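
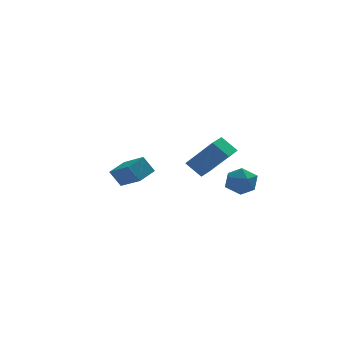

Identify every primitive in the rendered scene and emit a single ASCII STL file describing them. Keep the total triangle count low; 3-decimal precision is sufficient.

solid 
facet normal 0.559 0.336 0.758
outer loop
vertex 2.376 -3.085 2.387
vertex 2.091 -3.719 2.878
vertex 2.793 -3.827 2.408
endloop
endfacet
facet normal 0.863 0.489 0.130
outer loop
vertex 2.376 -3.085 2.387
vertex 2.793 -3.827 2.408
vertex 2.677 -3.425 1.666
endloop
endfacet
facet normal 0.402 0.881 -0.248
outer loop
vertex 2.376 -3.085 2.387
vertex 2.677 -3.425 1.666
vertex 1.904 -3.069 1.678
endloop
endfacet
facet normal -0.185 0.972 0.145
outer loop
vertex 2.376 -3.085 2.387
vertex 1.904 -3.069 1.678
vertex 1.542 -3.25 2.427
endloop
endfacet
facet normal -0.089 0.635 0.768
outer loop
vertex 2.376 -3.085 2.387
vertex 1.542 -3.25 2.427
vertex 2.091 -3.719 2.878
endloop
endfacet
facet normal 0.968 -0.126 -0.219
outer loop
vertex 2.677 -3.425 1.666
vertex 2.793 -3.827 2.408
vertex 2.578 -4.27 1.713
endloop
endfacet
facet normal 0.476 -0.372 0.797
outer loop
vertex 2.793 -3.827 2.408
vertex 2.091 -3.719 2.878
vertex 2.216 -4.451 2.462
endloop
endfacet
facet normal -0.572 0.112 0.813
outer loop
vertex 2.091 -3.719 2.878
vertex 1.542 -3.25 2.427
vertex 1.443 -4.095 2.474
endloop
endfacet
facet normal -0.729 0.657 -0.193
outer loop
vertex 1.542 -3.25 2.427
vertex 1.904 -3.069 1.678
vertex 1.327 -3.693 1.732
endloop
endfacet
facet normal 0.222 0.510 -0.831
outer loop
vertex 1.904 -3.069 1.678
vertex 2.677 -3.425 1.666
vertex 2.029 -3.801 1.262
endloop
endfacet
facet normal 0.185 -0.972 -0.145
outer loop
vertex 1.744 -4.435 1.753
vertex 2.578 -4.27 1.713
vertex 2.216 -4.451 2.462
endloop
endfacet
facet normal -0.402 -0.881 0.248
outer loop
vertex 1.744 -4.435 1.753
vertex 2.216 -4.451 2.462
vertex 1.443 -4.095 2.474
endloop
endfacet
facet normal -0.863 -0.489 -0.130
outer loop
vertex 1.744 -4.435 1.753
vertex 1.443 -4.095 2.474
vertex 1.327 -3.693 1.732
endloop
endfacet
facet normal -0.559 -0.336 -0.758
outer loop
vertex 1.744 -4.435 1.753
vertex 1.327 -3.693 1.732
vertex 2.029 -3.801 1.262
endloop
endfacet
facet normal 0.089 -0.635 -0.768
outer loop
vertex 1.744 -4.435 1.753
vertex 2.029 -3.801 1.262
vertex 2.578 -4.27 1.713
endloop
endfacet
facet normal 0.729 -0.657 0.193
outer loop
vertex 2.216 -4.451 2.462
vertex 2.578 -4.27 1.713
vertex 2.793 -3.827 2.408
endloop
endfacet
facet normal -0.222 -0.510 0.831
outer loop
vertex 1.443 -4.095 2.474
vertex 2.216 -4.451 2.462
vertex 2.091 -3.719 2.878
endloop
endfacet
facet normal -0.968 0.126 0.219
outer loop
vertex 1.327 -3.693 1.732
vertex 1.443 -4.095 2.474
vertex 1.542 -3.25 2.427
endloop
endfacet
facet normal -0.476 0.372 -0.797
outer loop
vertex 2.029 -3.801 1.262
vertex 1.327 -3.693 1.732
vertex 1.904 -3.069 1.678
endloop
endfacet
facet normal 0.572 -0.112 -0.813
outer loop
vertex 2.578 -4.27 1.713
vertex 2.029 -3.801 1.262
vertex 2.677 -3.425 1.666
endloop
endfacet
facet normal -0.559 -0.827 -0.056
outer loop
vertex 2.324 1.196 1.912
vertex 1.604 1.631 2.681
vertex 1.149 2.1 0.3
endloop
endfacet
facet normal 0.632 -0.381 -0.675
outer loop
vertex 1.736 2.969 0.359
vertex 2.324 1.196 1.912
vertex 1.149 2.1 0.3
endloop
endfacet
facet normal -0.559 -0.827 -0.056
outer loop
vertex 1.149 2.1 0.3
vertex 1.604 1.631 2.681
vertex 0.429 2.535 1.069
endloop
endfacet
facet normal -0.537 0.413 -0.736
outer loop
vertex 0.429 2.535 1.069
vertex 1.736 2.969 0.359
vertex 1.149 2.1 0.3
endloop
endfacet
facet normal 0.537 -0.413 0.736
outer loop
vertex 2.324 1.196 1.912
vertex 2.191 2.5 2.74
vertex 1.604 1.631 2.681
endloop
endfacet
facet normal 0.632 -0.381 -0.675
outer loop
vertex 2.911 2.065 1.971
vertex 2.324 1.196 1.912
vertex 1.736 2.969 0.359
endloop
endfacet
facet normal 0.537 -0.413 0.736
outer loop
vertex 2.911 2.065 1.971
vertex 2.191 2.5 2.74
vertex 2.324 1.196 1.912
endloop
endfacet
facet normal -0.632 0.381 0.675
outer loop
vertex 1.604 1.631 2.681
vertex 2.191 2.5 2.74
vertex 0.429 2.535 1.069
endloop
endfacet
facet normal -0.537 0.413 -0.736
outer loop
vertex 1.016 3.404 1.128
vertex 1.736 2.969 0.359
vertex 0.429 2.535 1.069
endloop
endfacet
facet normal -0.632 0.381 0.675
outer loop
vertex 0.429 2.535 1.069
vertex 2.191 2.5 2.74
vertex 1.016 3.404 1.128
endloop
endfacet
facet normal 0.559 0.827 0.056
outer loop
vertex 1.016 3.404 1.128
vertex 2.911 2.065 1.971
vertex 1.736 2.969 0.359
endloop
endfacet
facet normal 0.559 0.827 0.056
outer loop
vertex 2.191 2.5 2.74
vertex 2.911 2.065 1.971
vertex 1.016 3.404 1.128
endloop
endfacet
facet normal -0.510 0.163 0.844
outer loop
vertex -2.326 -3.189 3.602
vertex -3.074 -2.122 2.944
vertex -3.085 -3.918 3.284
endloop
endfacet
facet normal 0.513 -0.731 0.450
outer loop
vertex -2.586 -4.078 2.456
vertex -2.326 -3.189 3.602
vertex -3.085 -3.918 3.284
endloop
endfacet
facet normal -0.510 0.163 0.845
outer loop
vertex -3.085 -3.918 3.284
vertex -3.074 -2.122 2.944
vertex -3.834 -2.851 2.626
endloop
endfacet
facet normal -0.691 -0.663 -0.288
outer loop
vertex -3.834 -2.851 2.626
vertex -2.586 -4.078 2.456
vertex -3.085 -3.918 3.284
endloop
endfacet
facet normal 0.691 0.663 0.289
outer loop
vertex -2.326 -3.189 3.602
vertex -2.575 -2.282 2.116
vertex -3.074 -2.122 2.944
endloop
endfacet
facet normal 0.512 -0.731 0.451
outer loop
vertex -1.826 -3.349 2.774
vertex -2.326 -3.189 3.602
vertex -2.586 -4.078 2.456
endloop
endfacet
facet normal 0.691 0.663 0.289
outer loop
vertex -1.826 -3.349 2.774
vertex -2.575 -2.282 2.116
vertex -2.326 -3.189 3.602
endloop
endfacet
facet normal -0.513 0.731 -0.450
outer loop
vertex -3.074 -2.122 2.944
vertex -2.575 -2.282 2.116
vertex -3.834 -2.851 2.626
endloop
endfacet
facet normal -0.691 -0.663 -0.289
outer loop
vertex -3.334 -3.011 1.798
vertex -2.586 -4.078 2.456
vertex -3.834 -2.851 2.626
endloop
endfacet
facet normal -0.513 0.731 -0.451
outer loop
vertex -3.834 -2.851 2.626
vertex -2.575 -2.282 2.116
vertex -3.334 -3.011 1.798
endloop
endfacet
facet normal 0.510 -0.163 -0.845
outer loop
vertex -3.334 -3.011 1.798
vertex -1.826 -3.349 2.774
vertex -2.586 -4.078 2.456
endloop
endfacet
facet normal 0.510 -0.163 -0.845
outer loop
vertex -2.575 -2.282 2.116
vertex -1.826 -3.349 2.774
vertex -3.334 -3.011 1.798
endloop
endfacet

endsolid


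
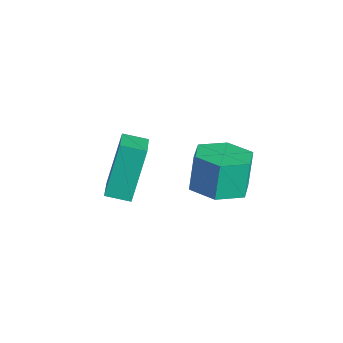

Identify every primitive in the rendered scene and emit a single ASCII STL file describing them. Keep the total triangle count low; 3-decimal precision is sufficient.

solid 
facet normal -0.744 0.471 -0.474
outer loop
vertex -2.754 -3.542 4.242
vertex -2.238 -2.904 4.066
vertex -2.254 -4.396 2.609
endloop
endfacet
facet normal -0.615 -0.761 0.210
outer loop
vertex -1.242 -5.036 3.254
vertex -2.754 -3.542 4.242
vertex -2.254 -4.396 2.609
endloop
endfacet
facet normal -0.744 0.471 -0.474
outer loop
vertex -2.254 -4.396 2.609
vertex -2.238 -2.904 4.066
vertex -1.738 -3.757 2.433
endloop
endfacet
facet normal 0.262 -0.447 -0.855
outer loop
vertex -1.738 -3.757 2.433
vertex -1.242 -5.036 3.254
vertex -2.254 -4.396 2.609
endloop
endfacet
facet normal -0.262 0.448 0.855
outer loop
vertex -2.754 -3.542 4.242
vertex -1.226 -3.544 4.711
vertex -2.238 -2.904 4.066
endloop
endfacet
facet normal -0.615 -0.760 0.209
outer loop
vertex -1.742 -4.183 4.887
vertex -2.754 -3.542 4.242
vertex -1.242 -5.036 3.254
endloop
endfacet
facet normal -0.262 0.447 0.855
outer loop
vertex -1.742 -4.183 4.887
vertex -1.226 -3.544 4.711
vertex -2.754 -3.542 4.242
endloop
endfacet
facet normal 0.614 0.761 -0.209
outer loop
vertex -2.238 -2.904 4.066
vertex -1.226 -3.544 4.711
vertex -1.738 -3.757 2.433
endloop
endfacet
facet normal 0.262 -0.447 -0.855
outer loop
vertex -0.726 -4.398 3.078
vertex -1.242 -5.036 3.254
vertex -1.738 -3.757 2.433
endloop
endfacet
facet normal 0.615 0.760 -0.209
outer loop
vertex -1.738 -3.757 2.433
vertex -1.226 -3.544 4.711
vertex -0.726 -4.398 3.078
endloop
endfacet
facet normal 0.744 -0.471 0.474
outer loop
vertex -0.726 -4.398 3.078
vertex -1.742 -4.183 4.887
vertex -1.242 -5.036 3.254
endloop
endfacet
facet normal 0.744 -0.470 0.474
outer loop
vertex -1.226 -3.544 4.711
vertex -1.742 -4.183 4.887
vertex -0.726 -4.398 3.078
endloop
endfacet
facet normal 0.241 -0.272 -0.932
outer loop
vertex -0.111 -1.836 2.29
vertex -0.83 -1.241 1.93
vertex 0.095 -0.884 2.065
endloop
endfacet
facet normal 0.948 -0.138 0.286
outer loop
vertex -0.111 -1.836 2.29
vertex 0.095 -0.884 2.065
vertex -0.432 -1.474 3.529
endloop
endfacet
facet normal 0.948 -0.138 0.286
outer loop
vertex -0.432 -1.474 3.529
vertex 0.095 -0.884 2.065
vertex -0.226 -0.522 3.304
endloop
endfacet
facet normal -0.240 0.272 0.932
outer loop
vertex -0.432 -1.474 3.529
vertex -0.226 -0.522 3.304
vertex -1.15 -0.879 3.17
endloop
endfacet
facet normal 0.241 -0.272 -0.932
outer loop
vertex 0.095 -0.884 2.065
vertex -0.83 -1.241 1.93
vertex -0.624 -0.289 1.705
endloop
endfacet
facet normal 0.652 0.756 -0.052
outer loop
vertex 0.095 -0.884 2.065
vertex -0.624 -0.289 1.705
vertex -0.226 -0.522 3.304
endloop
endfacet
facet normal 0.653 0.756 -0.052
outer loop
vertex -0.226 -0.522 3.304
vertex -0.624 -0.289 1.705
vertex -0.944 0.073 2.944
endloop
endfacet
facet normal -0.241 0.273 0.931
outer loop
vertex -0.226 -0.522 3.304
vertex -0.944 0.073 2.944
vertex -1.15 -0.879 3.17
endloop
endfacet
facet normal 0.240 -0.272 -0.932
outer loop
vertex -0.624 -0.289 1.705
vertex -0.83 -1.241 1.93
vertex -1.548 -0.646 1.571
endloop
endfacet
facet normal -0.296 0.893 -0.338
outer loop
vertex -0.624 -0.289 1.705
vertex -1.548 -0.646 1.571
vertex -0.944 0.073 2.944
endloop
endfacet
facet normal -0.296 0.894 -0.338
outer loop
vertex -0.944 0.073 2.944
vertex -1.548 -0.646 1.571
vertex -1.869 -0.284 2.81
endloop
endfacet
facet normal -0.240 0.273 0.931
outer loop
vertex -0.944 0.073 2.944
vertex -1.869 -0.284 2.81
vertex -1.15 -0.879 3.17
endloop
endfacet
facet normal 0.240 -0.272 -0.932
outer loop
vertex -1.548 -0.646 1.571
vertex -0.83 -1.241 1.93
vertex -1.754 -1.598 1.796
endloop
endfacet
facet normal -0.948 0.138 -0.286
outer loop
vertex -1.548 -0.646 1.571
vertex -1.754 -1.598 1.796
vertex -1.869 -0.284 2.81
endloop
endfacet
facet normal -0.948 0.138 -0.286
outer loop
vertex -1.869 -0.284 2.81
vertex -1.754 -1.598 1.796
vertex -2.075 -1.236 3.035
endloop
endfacet
facet normal -0.241 0.272 0.932
outer loop
vertex -1.869 -0.284 2.81
vertex -2.075 -1.236 3.035
vertex -1.15 -0.879 3.17
endloop
endfacet
facet normal 0.241 -0.273 -0.931
outer loop
vertex -1.754 -1.598 1.796
vertex -0.83 -1.241 1.93
vertex -1.036 -2.193 2.156
endloop
endfacet
facet normal -0.652 -0.756 0.052
outer loop
vertex -1.754 -1.598 1.796
vertex -1.036 -2.193 2.156
vertex -2.075 -1.236 3.035
endloop
endfacet
facet normal -0.652 -0.756 0.053
outer loop
vertex -2.075 -1.236 3.035
vertex -1.036 -2.193 2.156
vertex -1.356 -1.831 3.395
endloop
endfacet
facet normal -0.241 0.272 0.932
outer loop
vertex -2.075 -1.236 3.035
vertex -1.356 -1.831 3.395
vertex -1.15 -0.879 3.17
endloop
endfacet
facet normal 0.240 -0.273 -0.931
outer loop
vertex -1.036 -2.193 2.156
vertex -0.83 -1.241 1.93
vertex -0.111 -1.836 2.29
endloop
endfacet
facet normal 0.296 -0.894 0.338
outer loop
vertex -1.036 -2.193 2.156
vertex -0.111 -1.836 2.29
vertex -1.356 -1.831 3.395
endloop
endfacet
facet normal 0.296 -0.893 0.338
outer loop
vertex -1.356 -1.831 3.395
vertex -0.111 -1.836 2.29
vertex -0.432 -1.474 3.529
endloop
endfacet
facet normal -0.240 0.272 0.932
outer loop
vertex -1.356 -1.831 3.395
vertex -0.432 -1.474 3.529
vertex -1.15 -0.879 3.17
endloop
endfacet

endsolid


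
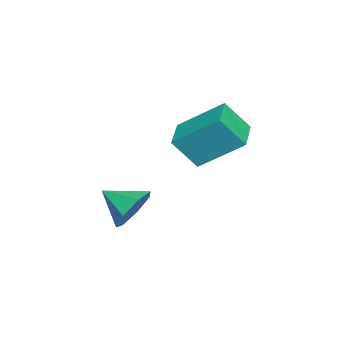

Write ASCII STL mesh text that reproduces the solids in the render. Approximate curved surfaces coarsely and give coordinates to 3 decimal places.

solid 
facet normal 0.143 0.868 -0.475
outer loop
vertex 1.583 1.828 -2.027
vertex 1.057 1.505 -2.775
vertex 0.757 1.985 -1.988
endloop
endfacet
facet normal 0.032 -0.080 0.996
outer loop
vertex 1.583 1.828 -2.027
vertex 0.757 1.985 -1.988
vertex 0.863 0.315 -2.125
endloop
endfacet
facet normal 0.142 0.868 -0.476
outer loop
vertex 0.757 1.985 -1.988
vertex 1.057 1.505 -2.775
vertex 0.157 1.78 -2.541
endloop
endfacet
facet normal -0.655 -0.103 0.749
outer loop
vertex 0.757 1.985 -1.988
vertex 0.157 1.78 -2.541
vertex 0.863 0.315 -2.125
endloop
endfacet
facet normal 0.142 0.868 -0.475
outer loop
vertex 0.157 1.78 -2.541
vertex 1.057 1.505 -2.775
vertex 0.235 1.368 -3.271
endloop
endfacet
facet normal -0.907 -0.401 0.129
outer loop
vertex 0.157 1.78 -2.541
vertex 0.235 1.368 -3.271
vertex 0.863 0.315 -2.125
endloop
endfacet
facet normal 0.142 0.869 -0.475
outer loop
vertex 0.235 1.368 -3.271
vertex 1.057 1.505 -2.775
vertex 0.932 1.059 -3.628
endloop
endfacet
facet normal -0.534 -0.748 -0.395
outer loop
vertex 0.235 1.368 -3.271
vertex 0.932 1.059 -3.628
vertex 0.863 0.315 -2.125
endloop
endfacet
facet normal 0.142 0.869 -0.475
outer loop
vertex 0.932 1.059 -3.628
vertex 1.057 1.505 -2.775
vertex 1.724 1.086 -3.342
endloop
endfacet
facet normal 0.185 -0.884 -0.429
outer loop
vertex 0.932 1.059 -3.628
vertex 1.724 1.086 -3.342
vertex 0.863 0.315 -2.125
endloop
endfacet
facet normal 0.142 0.869 -0.475
outer loop
vertex 1.724 1.086 -3.342
vertex 1.057 1.505 -2.775
vertex 2.013 1.428 -2.63
endloop
endfacet
facet normal 0.706 -0.706 0.052
outer loop
vertex 1.724 1.086 -3.342
vertex 2.013 1.428 -2.63
vertex 0.863 0.315 -2.125
endloop
endfacet
facet normal 0.142 0.869 -0.475
outer loop
vertex 2.013 1.428 -2.63
vertex 1.057 1.505 -2.775
vertex 1.583 1.828 -2.027
endloop
endfacet
facet normal 0.638 -0.348 0.686
outer loop
vertex 2.013 1.428 -2.63
vertex 1.583 1.828 -2.027
vertex 0.863 0.315 -2.125
endloop
endfacet
facet normal -0.980 -0.133 0.149
outer loop
vertex -3.401 3.447 0.655
vertex -3.699 4.316 -0.531
vertex -3.361 1.743 -0.605
endloop
endfacet
facet normal 0.198 -0.580 0.790
outer loop
vertex -1.881 1.944 -0.829
vertex -3.401 3.447 0.655
vertex -3.361 1.743 -0.605
endloop
endfacet
facet normal -0.980 -0.133 0.148
outer loop
vertex -3.361 1.743 -0.605
vertex -3.699 4.316 -0.531
vertex -3.658 2.612 -1.791
endloop
endfacet
facet normal 0.019 -0.804 -0.594
outer loop
vertex -3.658 2.612 -1.791
vertex -1.881 1.944 -0.829
vertex -3.361 1.743 -0.605
endloop
endfacet
facet normal -0.019 0.804 0.594
outer loop
vertex -3.401 3.447 0.655
vertex -2.219 4.517 -0.755
vertex -3.699 4.316 -0.531
endloop
endfacet
facet normal 0.198 -0.580 0.790
outer loop
vertex -1.922 3.648 0.431
vertex -3.401 3.447 0.655
vertex -1.881 1.944 -0.829
endloop
endfacet
facet normal -0.019 0.804 0.594
outer loop
vertex -1.922 3.648 0.431
vertex -2.219 4.517 -0.755
vertex -3.401 3.447 0.655
endloop
endfacet
facet normal -0.198 0.580 -0.790
outer loop
vertex -3.699 4.316 -0.531
vertex -2.219 4.517 -0.755
vertex -3.658 2.612 -1.791
endloop
endfacet
facet normal 0.019 -0.804 -0.594
outer loop
vertex -2.179 2.813 -2.015
vertex -1.881 1.944 -0.829
vertex -3.658 2.612 -1.791
endloop
endfacet
facet normal -0.198 0.580 -0.790
outer loop
vertex -3.658 2.612 -1.791
vertex -2.219 4.517 -0.755
vertex -2.179 2.813 -2.015
endloop
endfacet
facet normal 0.980 0.133 -0.148
outer loop
vertex -2.179 2.813 -2.015
vertex -1.922 3.648 0.431
vertex -1.881 1.944 -0.829
endloop
endfacet
facet normal 0.980 0.133 -0.148
outer loop
vertex -2.219 4.517 -0.755
vertex -1.922 3.648 0.431
vertex -2.179 2.813 -2.015
endloop
endfacet

endsolid


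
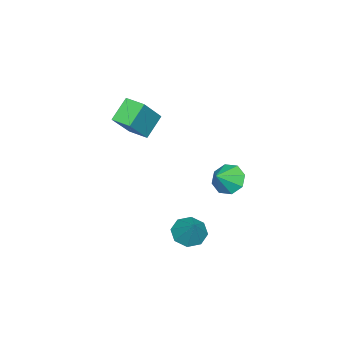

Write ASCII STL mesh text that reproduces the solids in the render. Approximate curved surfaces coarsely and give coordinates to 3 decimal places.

solid 
facet normal -0.666 0.066 -0.743
outer loop
vertex -4.362 -0.979 3.605
vertex -4.21 0.009 3.557
vertex -3.376 -1.174 2.703
endloop
endfacet
facet normal -0.152 -0.987 0.047
outer loop
vertex -2.03 -1.309 4.203
vertex -4.362 -0.979 3.605
vertex -3.376 -1.174 2.703
endloop
endfacet
facet normal -0.666 0.066 -0.743
outer loop
vertex -3.376 -1.174 2.703
vertex -4.21 0.009 3.557
vertex -3.224 -0.186 2.655
endloop
endfacet
facet normal 0.730 -0.145 -0.668
outer loop
vertex -3.224 -0.186 2.655
vertex -2.03 -1.309 4.203
vertex -3.376 -1.174 2.703
endloop
endfacet
facet normal -0.730 0.145 0.668
outer loop
vertex -4.362 -0.979 3.605
vertex -2.864 -0.126 5.057
vertex -4.21 0.009 3.557
endloop
endfacet
facet normal -0.152 -0.987 0.047
outer loop
vertex -3.016 -1.114 5.105
vertex -4.362 -0.979 3.605
vertex -2.03 -1.309 4.203
endloop
endfacet
facet normal -0.730 0.145 0.668
outer loop
vertex -3.016 -1.114 5.105
vertex -2.864 -0.126 5.057
vertex -4.362 -0.979 3.605
endloop
endfacet
facet normal 0.152 0.987 -0.047
outer loop
vertex -4.21 0.009 3.557
vertex -2.864 -0.126 5.057
vertex -3.224 -0.186 2.655
endloop
endfacet
facet normal 0.730 -0.145 -0.668
outer loop
vertex -1.878 -0.321 4.155
vertex -2.03 -1.309 4.203
vertex -3.224 -0.186 2.655
endloop
endfacet
facet normal 0.152 0.987 -0.047
outer loop
vertex -3.224 -0.186 2.655
vertex -2.864 -0.126 5.057
vertex -1.878 -0.321 4.155
endloop
endfacet
facet normal 0.666 -0.066 0.743
outer loop
vertex -1.878 -0.321 4.155
vertex -3.016 -1.114 5.105
vertex -2.03 -1.309 4.203
endloop
endfacet
facet normal 0.666 -0.066 0.743
outer loop
vertex -2.864 -0.126 5.057
vertex -3.016 -1.114 5.105
vertex -1.878 -0.321 4.155
endloop
endfacet
facet normal -0.779 0.161 -0.606
outer loop
vertex -3.831 3.09 -0.359
vertex -4.312 3.314 0.319
vertex -3.799 3.735 -0.229
endloop
endfacet
facet normal 0.956 0.012 -0.293
outer loop
vertex -3.831 3.09 -0.359
vertex -3.799 3.735 -0.229
vertex -3.408 3.126 1.021
endloop
endfacet
facet normal -0.780 0.163 -0.605
outer loop
vertex -3.799 3.735 -0.229
vertex -4.312 3.314 0.319
vertex -4.066 4.133 0.222
endloop
endfacet
facet normal 0.834 0.551 0.008
outer loop
vertex -3.799 3.735 -0.229
vertex -4.066 4.133 0.222
vertex -3.408 3.126 1.021
endloop
endfacet
facet normal -0.778 0.162 -0.606
outer loop
vertex -4.066 4.133 0.222
vertex -4.312 3.314 0.319
vertex -4.478 4.051 0.729
endloop
endfacet
facet normal 0.481 0.716 0.506
outer loop
vertex -4.066 4.133 0.222
vertex -4.478 4.051 0.729
vertex -3.408 3.126 1.021
endloop
endfacet
facet normal -0.779 0.162 -0.606
outer loop
vertex -4.478 4.051 0.729
vertex -4.312 3.314 0.319
vertex -4.792 3.538 0.996
endloop
endfacet
facet normal 0.105 0.408 0.907
outer loop
vertex -4.478 4.051 0.729
vertex -4.792 3.538 0.996
vertex -3.408 3.126 1.021
endloop
endfacet
facet normal -0.779 0.162 -0.606
outer loop
vertex -4.792 3.538 0.996
vertex -4.312 3.314 0.319
vertex -4.825 2.893 0.866
endloop
endfacet
facet normal -0.075 -0.193 0.978
outer loop
vertex -4.792 3.538 0.996
vertex -4.825 2.893 0.866
vertex -3.408 3.126 1.021
endloop
endfacet
facet normal -0.779 0.162 -0.606
outer loop
vertex -4.825 2.893 0.866
vertex -4.312 3.314 0.319
vertex -4.557 2.495 0.415
endloop
endfacet
facet normal 0.047 -0.735 0.676
outer loop
vertex -4.825 2.893 0.866
vertex -4.557 2.495 0.415
vertex -3.408 3.126 1.021
endloop
endfacet
facet normal -0.779 0.162 -0.605
outer loop
vertex -4.557 2.495 0.415
vertex -4.312 3.314 0.319
vertex -4.146 2.577 -0.092
endloop
endfacet
facet normal 0.400 -0.899 0.179
outer loop
vertex -4.557 2.495 0.415
vertex -4.146 2.577 -0.092
vertex -3.408 3.126 1.021
endloop
endfacet
facet normal -0.779 0.163 -0.606
outer loop
vertex -4.146 2.577 -0.092
vertex -4.312 3.314 0.319
vertex -3.831 3.09 -0.359
endloop
endfacet
facet normal 0.775 -0.592 -0.222
outer loop
vertex -4.146 2.577 -0.092
vertex -3.831 3.09 -0.359
vertex -3.408 3.126 1.021
endloop
endfacet
facet normal -0.489 -0.425 -0.762
outer loop
vertex -1.129 2.866 -2.312
vertex -1.755 2.656 -1.793
vertex -1.582 3.321 -2.275
endloop
endfacet
facet normal 0.680 0.696 -0.231
outer loop
vertex -1.129 2.866 -2.312
vertex -1.582 3.321 -2.275
vertex -1.005 3.304 -0.627
endloop
endfacet
facet normal -0.490 -0.424 -0.761
outer loop
vertex -1.582 3.321 -2.275
vertex -1.755 2.656 -1.793
vertex -2.136 3.387 -1.955
endloop
endfacet
facet normal 0.103 0.994 -0.026
outer loop
vertex -1.582 3.321 -2.275
vertex -2.136 3.387 -1.955
vertex -1.005 3.304 -0.627
endloop
endfacet
facet normal -0.490 -0.424 -0.762
outer loop
vertex -2.136 3.387 -1.955
vertex -1.755 2.656 -1.793
vertex -2.466 3.023 -1.54
endloop
endfacet
facet normal -0.407 0.822 0.398
outer loop
vertex -2.136 3.387 -1.955
vertex -2.466 3.023 -1.54
vertex -1.005 3.304 -0.627
endloop
endfacet
facet normal -0.490 -0.425 -0.761
outer loop
vertex -2.466 3.023 -1.54
vertex -1.755 2.656 -1.793
vertex -2.38 2.445 -1.273
endloop
endfacet
facet normal -0.547 0.283 0.788
outer loop
vertex -2.466 3.023 -1.54
vertex -2.38 2.445 -1.273
vertex -1.005 3.304 -0.627
endloop
endfacet
facet normal -0.491 -0.424 -0.761
outer loop
vertex -2.38 2.445 -1.273
vertex -1.755 2.656 -1.793
vertex -1.928 1.99 -1.311
endloop
endfacet
facet normal -0.237 -0.312 0.920
outer loop
vertex -2.38 2.445 -1.273
vertex -1.928 1.99 -1.311
vertex -1.005 3.304 -0.627
endloop
endfacet
facet normal -0.490 -0.424 -0.762
outer loop
vertex -1.928 1.99 -1.311
vertex -1.755 2.656 -1.793
vertex -1.374 1.925 -1.631
endloop
endfacet
facet normal 0.341 -0.611 0.714
outer loop
vertex -1.928 1.99 -1.311
vertex -1.374 1.925 -1.631
vertex -1.005 3.304 -0.627
endloop
endfacet
facet normal -0.490 -0.424 -0.762
outer loop
vertex -1.374 1.925 -1.631
vertex -1.755 2.656 -1.793
vertex -1.043 2.288 -2.046
endloop
endfacet
facet normal 0.849 -0.440 0.292
outer loop
vertex -1.374 1.925 -1.631
vertex -1.043 2.288 -2.046
vertex -1.005 3.304 -0.627
endloop
endfacet
facet normal -0.490 -0.424 -0.762
outer loop
vertex -1.043 2.288 -2.046
vertex -1.755 2.656 -1.793
vertex -1.129 2.866 -2.312
endloop
endfacet
facet normal 0.990 0.102 -0.099
outer loop
vertex -1.043 2.288 -2.046
vertex -1.129 2.866 -2.312
vertex -1.005 3.304 -0.627
endloop
endfacet

endsolid


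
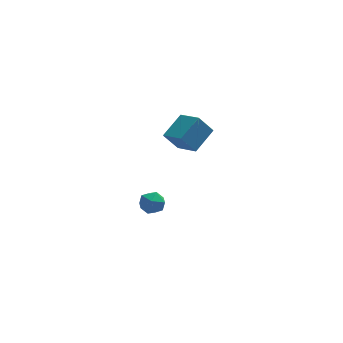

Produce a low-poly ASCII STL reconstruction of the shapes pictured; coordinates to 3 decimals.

solid 
facet normal -0.294 0.903 -0.313
outer loop
vertex 0.035 0.044 -4.606
vertex -0.838 -0.116 -4.248
vertex -0.165 0.291 -3.704
endloop
endfacet
facet normal 0.403 0.902 -0.157
outer loop
vertex 0.035 0.044 -4.606
vertex -0.165 0.291 -3.704
vertex 0.673 -0.12 -3.912
endloop
endfacet
facet normal 0.718 0.408 -0.564
outer loop
vertex 0.035 0.044 -4.606
vertex 0.673 -0.12 -3.912
vertex 0.519 -0.781 -4.586
endloop
endfacet
facet normal 0.216 0.103 -0.971
outer loop
vertex 0.035 0.044 -4.606
vertex 0.519 -0.781 -4.586
vertex -0.415 -0.779 -4.794
endloop
endfacet
facet normal -0.409 0.410 -0.815
outer loop
vertex 0.035 0.044 -4.606
vertex -0.415 -0.779 -4.794
vertex -0.838 -0.116 -4.248
endloop
endfacet
facet normal 0.476 0.706 0.524
outer loop
vertex 0.673 -0.12 -3.912
vertex -0.165 0.291 -3.704
vertex 0.195 -0.381 -3.126
endloop
endfacet
facet normal -0.650 0.709 0.274
outer loop
vertex -0.165 0.291 -3.704
vertex -0.838 -0.116 -4.248
vertex -0.739 -0.379 -3.334
endloop
endfacet
facet normal -0.837 -0.090 -0.539
outer loop
vertex -0.838 -0.116 -4.248
vertex -0.415 -0.779 -4.794
vertex -0.893 -1.04 -4.008
endloop
endfacet
facet normal 0.175 -0.587 -0.791
outer loop
vertex -0.415 -0.779 -4.794
vertex 0.519 -0.781 -4.586
vertex -0.055 -1.451 -4.216
endloop
endfacet
facet normal 0.987 -0.093 -0.134
outer loop
vertex 0.519 -0.781 -4.586
vertex 0.673 -0.12 -3.912
vertex 0.618 -1.044 -3.672
endloop
endfacet
facet normal -0.216 -0.103 0.971
outer loop
vertex -0.255 -1.204 -3.314
vertex 0.195 -0.381 -3.126
vertex -0.739 -0.379 -3.334
endloop
endfacet
facet normal -0.718 -0.408 0.564
outer loop
vertex -0.255 -1.204 -3.314
vertex -0.739 -0.379 -3.334
vertex -0.893 -1.04 -4.008
endloop
endfacet
facet normal -0.403 -0.902 0.157
outer loop
vertex -0.255 -1.204 -3.314
vertex -0.893 -1.04 -4.008
vertex -0.055 -1.451 -4.216
endloop
endfacet
facet normal 0.294 -0.903 0.313
outer loop
vertex -0.255 -1.204 -3.314
vertex -0.055 -1.451 -4.216
vertex 0.618 -1.044 -3.672
endloop
endfacet
facet normal 0.409 -0.410 0.815
outer loop
vertex -0.255 -1.204 -3.314
vertex 0.618 -1.044 -3.672
vertex 0.195 -0.381 -3.126
endloop
endfacet
facet normal -0.175 0.587 0.791
outer loop
vertex -0.739 -0.379 -3.334
vertex 0.195 -0.381 -3.126
vertex -0.165 0.291 -3.704
endloop
endfacet
facet normal -0.987 0.093 0.134
outer loop
vertex -0.893 -1.04 -4.008
vertex -0.739 -0.379 -3.334
vertex -0.838 -0.116 -4.248
endloop
endfacet
facet normal -0.476 -0.706 -0.524
outer loop
vertex -0.055 -1.451 -4.216
vertex -0.893 -1.04 -4.008
vertex -0.415 -0.779 -4.794
endloop
endfacet
facet normal 0.650 -0.709 -0.274
outer loop
vertex 0.618 -1.044 -3.672
vertex -0.055 -1.451 -4.216
vertex 0.519 -0.781 -4.586
endloop
endfacet
facet normal 0.837 0.090 0.539
outer loop
vertex 0.195 -0.381 -3.126
vertex 0.618 -1.044 -3.672
vertex 0.673 -0.12 -3.912
endloop
endfacet
facet normal -0.492 0.803 -0.335
outer loop
vertex 1.497 -1.65 4.747
vertex 2.387 -1.618 3.516
vertex 0.261 -2.793 3.824
endloop
endfacet
facet normal -0.586 -0.021 0.810
outer loop
vertex 1.113 -4.182 4.404
vertex 1.497 -1.65 4.747
vertex 0.261 -2.793 3.824
endloop
endfacet
facet normal -0.492 0.803 -0.336
outer loop
vertex 0.261 -2.793 3.824
vertex 2.387 -1.618 3.516
vertex 1.152 -2.761 2.593
endloop
endfacet
facet normal -0.643 -0.596 -0.481
outer loop
vertex 1.152 -2.761 2.593
vertex 1.113 -4.182 4.404
vertex 0.261 -2.793 3.824
endloop
endfacet
facet normal 0.644 0.596 0.481
outer loop
vertex 1.497 -1.65 4.747
vertex 3.239 -3.007 4.096
vertex 2.387 -1.618 3.516
endloop
endfacet
facet normal -0.586 -0.021 0.810
outer loop
vertex 2.348 -3.039 5.327
vertex 1.497 -1.65 4.747
vertex 1.113 -4.182 4.404
endloop
endfacet
facet normal 0.644 0.595 0.481
outer loop
vertex 2.348 -3.039 5.327
vertex 3.239 -3.007 4.096
vertex 1.497 -1.65 4.747
endloop
endfacet
facet normal 0.586 0.021 -0.810
outer loop
vertex 2.387 -1.618 3.516
vertex 3.239 -3.007 4.096
vertex 1.152 -2.761 2.593
endloop
endfacet
facet normal -0.644 -0.595 -0.481
outer loop
vertex 2.003 -4.15 3.173
vertex 1.113 -4.182 4.404
vertex 1.152 -2.761 2.593
endloop
endfacet
facet normal 0.586 0.021 -0.810
outer loop
vertex 1.152 -2.761 2.593
vertex 3.239 -3.007 4.096
vertex 2.003 -4.15 3.173
endloop
endfacet
facet normal 0.493 -0.803 0.335
outer loop
vertex 2.003 -4.15 3.173
vertex 2.348 -3.039 5.327
vertex 1.113 -4.182 4.404
endloop
endfacet
facet normal 0.492 -0.803 0.335
outer loop
vertex 3.239 -3.007 4.096
vertex 2.348 -3.039 5.327
vertex 2.003 -4.15 3.173
endloop
endfacet

endsolid


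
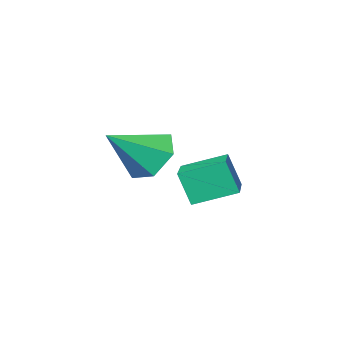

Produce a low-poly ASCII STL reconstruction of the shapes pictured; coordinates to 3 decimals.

solid 
facet normal -0.662 -0.734 -0.154
outer loop
vertex -2.591 -3.019 0.828
vertex -3.773 -2.066 1.364
vertex -2.798 -2.568 -0.428
endloop
endfacet
facet normal 0.734 -0.592 -0.333
outer loop
vertex -1.667 -1.314 -0.164
vertex -2.591 -3.019 0.828
vertex -2.798 -2.568 -0.428
endloop
endfacet
facet normal -0.661 -0.734 -0.154
outer loop
vertex -2.798 -2.568 -0.428
vertex -3.773 -2.066 1.364
vertex -3.98 -1.616 0.108
endloop
endfacet
facet normal -0.153 0.334 -0.930
outer loop
vertex -3.98 -1.616 0.108
vertex -1.667 -1.314 -0.164
vertex -2.798 -2.568 -0.428
endloop
endfacet
facet normal 0.153 -0.334 0.930
outer loop
vertex -2.591 -3.019 0.828
vertex -2.642 -0.812 1.628
vertex -3.773 -2.066 1.364
endloop
endfacet
facet normal 0.734 -0.592 -0.333
outer loop
vertex -1.46 -1.764 1.092
vertex -2.591 -3.019 0.828
vertex -1.667 -1.314 -0.164
endloop
endfacet
facet normal 0.153 -0.334 0.930
outer loop
vertex -1.46 -1.764 1.092
vertex -2.642 -0.812 1.628
vertex -2.591 -3.019 0.828
endloop
endfacet
facet normal -0.734 0.592 0.333
outer loop
vertex -3.773 -2.066 1.364
vertex -2.642 -0.812 1.628
vertex -3.98 -1.616 0.108
endloop
endfacet
facet normal -0.153 0.334 -0.930
outer loop
vertex -2.849 -0.361 0.372
vertex -1.667 -1.314 -0.164
vertex -3.98 -1.616 0.108
endloop
endfacet
facet normal -0.734 0.591 0.333
outer loop
vertex -3.98 -1.616 0.108
vertex -2.642 -0.812 1.628
vertex -2.849 -0.361 0.372
endloop
endfacet
facet normal 0.662 0.734 0.154
outer loop
vertex -2.849 -0.361 0.372
vertex -1.46 -1.764 1.092
vertex -1.667 -1.314 -0.164
endloop
endfacet
facet normal 0.661 0.734 0.155
outer loop
vertex -2.642 -0.812 1.628
vertex -1.46 -1.764 1.092
vertex -2.849 -0.361 0.372
endloop
endfacet
facet normal -0.798 0.142 -0.585
outer loop
vertex 0.32 -1.734 1.324
vertex -0.267 -1.514 2.178
vertex 0.243 -0.735 1.671
endloop
endfacet
facet normal 0.883 0.213 -0.417
outer loop
vertex 0.32 -1.734 1.324
vertex 0.243 -0.735 1.671
vertex 1.267 -1.786 3.302
endloop
endfacet
facet normal -0.799 0.142 -0.585
outer loop
vertex 0.243 -0.735 1.671
vertex -0.267 -1.514 2.178
vertex -0.344 -0.516 2.526
endloop
endfacet
facet normal 0.557 0.812 0.174
outer loop
vertex 0.243 -0.735 1.671
vertex -0.344 -0.516 2.526
vertex 1.267 -1.786 3.302
endloop
endfacet
facet normal -0.799 0.142 -0.585
outer loop
vertex -0.344 -0.516 2.526
vertex -0.267 -1.514 2.178
vertex -0.854 -1.295 3.033
endloop
endfacet
facet normal 0.017 0.537 0.843
outer loop
vertex -0.344 -0.516 2.526
vertex -0.854 -1.295 3.033
vertex 1.267 -1.786 3.302
endloop
endfacet
facet normal -0.799 0.141 -0.585
outer loop
vertex -0.854 -1.295 3.033
vertex -0.267 -1.514 2.178
vertex -0.776 -2.293 2.686
endloop
endfacet
facet normal -0.195 -0.336 0.922
outer loop
vertex -0.854 -1.295 3.033
vertex -0.776 -2.293 2.686
vertex 1.267 -1.786 3.302
endloop
endfacet
facet normal -0.799 0.141 -0.585
outer loop
vertex -0.776 -2.293 2.686
vertex -0.267 -1.514 2.178
vertex -0.189 -2.513 1.831
endloop
endfacet
facet normal 0.132 -0.934 0.331
outer loop
vertex -0.776 -2.293 2.686
vertex -0.189 -2.513 1.831
vertex 1.267 -1.786 3.302
endloop
endfacet
facet normal -0.799 0.141 -0.585
outer loop
vertex -0.189 -2.513 1.831
vertex -0.267 -1.514 2.178
vertex 0.32 -1.734 1.324
endloop
endfacet
facet normal 0.671 -0.659 -0.339
outer loop
vertex -0.189 -2.513 1.831
vertex 0.32 -1.734 1.324
vertex 1.267 -1.786 3.302
endloop
endfacet

endsolid


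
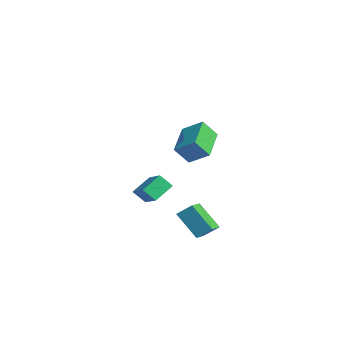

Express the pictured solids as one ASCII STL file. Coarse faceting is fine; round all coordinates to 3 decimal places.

solid 
facet normal -0.906 -0.042 -0.422
outer loop
vertex -3.721 -0.773 -3.103
vertex -4.118 0.333 -2.361
vertex -3.411 -0.175 -3.828
endloop
endfacet
facet normal 0.286 -0.796 -0.534
outer loop
vertex -2.062 -0.113 -3.199
vertex -3.721 -0.773 -3.103
vertex -3.411 -0.175 -3.828
endloop
endfacet
facet normal -0.906 -0.042 -0.422
outer loop
vertex -3.411 -0.175 -3.828
vertex -4.118 0.333 -2.361
vertex -3.808 0.931 -3.086
endloop
endfacet
facet normal 0.314 0.604 -0.733
outer loop
vertex -3.808 0.931 -3.086
vertex -2.062 -0.113 -3.199
vertex -3.411 -0.175 -3.828
endloop
endfacet
facet normal -0.314 -0.604 0.733
outer loop
vertex -3.721 -0.773 -3.103
vertex -2.769 0.395 -1.732
vertex -4.118 0.333 -2.361
endloop
endfacet
facet normal 0.286 -0.796 -0.534
outer loop
vertex -2.372 -0.711 -2.474
vertex -3.721 -0.773 -3.103
vertex -2.062 -0.113 -3.199
endloop
endfacet
facet normal -0.314 -0.604 0.733
outer loop
vertex -2.372 -0.711 -2.474
vertex -2.769 0.395 -1.732
vertex -3.721 -0.773 -3.103
endloop
endfacet
facet normal -0.286 0.796 0.534
outer loop
vertex -4.118 0.333 -2.361
vertex -2.769 0.395 -1.732
vertex -3.808 0.931 -3.086
endloop
endfacet
facet normal 0.314 0.604 -0.733
outer loop
vertex -2.459 0.993 -2.457
vertex -2.062 -0.113 -3.199
vertex -3.808 0.931 -3.086
endloop
endfacet
facet normal -0.286 0.796 0.534
outer loop
vertex -3.808 0.931 -3.086
vertex -2.769 0.395 -1.732
vertex -2.459 0.993 -2.457
endloop
endfacet
facet normal 0.906 0.042 0.422
outer loop
vertex -2.459 0.993 -2.457
vertex -2.372 -0.711 -2.474
vertex -2.062 -0.113 -3.199
endloop
endfacet
facet normal 0.906 0.042 0.422
outer loop
vertex -2.769 0.395 -1.732
vertex -2.372 -0.711 -2.474
vertex -2.459 0.993 -2.457
endloop
endfacet
facet normal -0.641 -0.571 -0.513
outer loop
vertex 3.014 -1.142 2.308
vertex 1.475 -0.081 3.049
vertex 3.086 -0.387 1.378
endloop
endfacet
facet normal 0.766 -0.527 -0.369
outer loop
vertex 3.925 0.361 2.051
vertex 3.014 -1.142 2.308
vertex 3.086 -0.387 1.378
endloop
endfacet
facet normal -0.641 -0.571 -0.513
outer loop
vertex 3.086 -0.387 1.378
vertex 1.475 -0.081 3.049
vertex 1.547 0.673 2.119
endloop
endfacet
facet normal 0.060 0.629 -0.775
outer loop
vertex 1.547 0.673 2.119
vertex 3.925 0.361 2.051
vertex 3.086 -0.387 1.378
endloop
endfacet
facet normal -0.061 -0.629 0.775
outer loop
vertex 3.014 -1.142 2.308
vertex 2.314 0.667 3.722
vertex 1.475 -0.081 3.049
endloop
endfacet
facet normal 0.766 -0.527 -0.368
outer loop
vertex 3.853 -0.393 2.981
vertex 3.014 -1.142 2.308
vertex 3.925 0.361 2.051
endloop
endfacet
facet normal -0.060 -0.629 0.775
outer loop
vertex 3.853 -0.393 2.981
vertex 2.314 0.667 3.722
vertex 3.014 -1.142 2.308
endloop
endfacet
facet normal -0.766 0.527 0.368
outer loop
vertex 1.475 -0.081 3.049
vertex 2.314 0.667 3.722
vertex 1.547 0.673 2.119
endloop
endfacet
facet normal 0.060 0.629 -0.775
outer loop
vertex 2.386 1.422 2.792
vertex 3.925 0.361 2.051
vertex 1.547 0.673 2.119
endloop
endfacet
facet normal -0.766 0.527 0.368
outer loop
vertex 1.547 0.673 2.119
vertex 2.314 0.667 3.722
vertex 2.386 1.422 2.792
endloop
endfacet
facet normal 0.641 0.571 0.513
outer loop
vertex 2.386 1.422 2.792
vertex 3.853 -0.393 2.981
vertex 3.925 0.361 2.051
endloop
endfacet
facet normal 0.641 0.571 0.513
outer loop
vertex 2.314 0.667 3.722
vertex 3.853 -0.393 2.981
vertex 2.386 1.422 2.792
endloop
endfacet
facet normal -0.722 0.642 -0.259
outer loop
vertex 2.46 0.445 -1.782
vertex 3.502 1.085 -3.103
vertex 2.085 -0.228 -2.404
endloop
endfacet
facet normal -0.579 -0.355 0.734
outer loop
vertex 2.938 -0.985 -2.097
vertex 2.46 0.445 -1.782
vertex 2.085 -0.228 -2.404
endloop
endfacet
facet normal -0.722 0.641 -0.260
outer loop
vertex 2.085 -0.228 -2.404
vertex 3.502 1.085 -3.103
vertex 3.128 0.411 -3.724
endloop
endfacet
facet normal -0.378 -0.680 -0.628
outer loop
vertex 3.128 0.411 -3.724
vertex 2.938 -0.985 -2.097
vertex 2.085 -0.228 -2.404
endloop
endfacet
facet normal 0.378 0.680 0.628
outer loop
vertex 2.46 0.445 -1.782
vertex 4.355 0.328 -2.796
vertex 3.502 1.085 -3.103
endloop
endfacet
facet normal -0.579 -0.355 0.734
outer loop
vertex 3.312 -0.311 -1.476
vertex 2.46 0.445 -1.782
vertex 2.938 -0.985 -2.097
endloop
endfacet
facet normal 0.378 0.680 0.628
outer loop
vertex 3.312 -0.311 -1.476
vertex 4.355 0.328 -2.796
vertex 2.46 0.445 -1.782
endloop
endfacet
facet normal 0.579 0.355 -0.734
outer loop
vertex 3.502 1.085 -3.103
vertex 4.355 0.328 -2.796
vertex 3.128 0.411 -3.724
endloop
endfacet
facet normal -0.378 -0.680 -0.628
outer loop
vertex 3.98 -0.345 -3.418
vertex 2.938 -0.985 -2.097
vertex 3.128 0.411 -3.724
endloop
endfacet
facet normal 0.579 0.356 -0.734
outer loop
vertex 3.128 0.411 -3.724
vertex 4.355 0.328 -2.796
vertex 3.98 -0.345 -3.418
endloop
endfacet
facet normal 0.723 -0.640 0.260
outer loop
vertex 3.98 -0.345 -3.418
vertex 3.312 -0.311 -1.476
vertex 2.938 -0.985 -2.097
endloop
endfacet
facet normal 0.722 -0.642 0.259
outer loop
vertex 4.355 0.328 -2.796
vertex 3.312 -0.311 -1.476
vertex 3.98 -0.345 -3.418
endloop
endfacet

endsolid


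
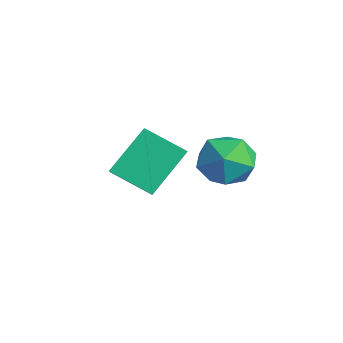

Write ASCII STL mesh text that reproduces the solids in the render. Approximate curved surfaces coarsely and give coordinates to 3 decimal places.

solid 
facet normal -0.969 0.213 -0.126
outer loop
vertex -1.466 0.152 -1.224
vertex -1.721 -0.715 -0.73
vertex -1.597 0.161 -0.202
endloop
endfacet
facet normal -0.581 0.810 -0.082
outer loop
vertex -1.466 0.152 -1.224
vertex -1.597 0.161 -0.202
vertex -0.814 0.68 -0.625
endloop
endfacet
facet normal -0.091 0.794 -0.601
outer loop
vertex -1.466 0.152 -1.224
vertex -0.814 0.68 -0.625
vertex -0.453 0.124 -1.414
endloop
endfacet
facet normal -0.176 0.187 -0.966
outer loop
vertex -1.466 0.152 -1.224
vertex -0.453 0.124 -1.414
vertex -1.014 -0.738 -1.479
endloop
endfacet
facet normal -0.719 -0.172 -0.673
outer loop
vertex -1.466 0.152 -1.224
vertex -1.014 -0.738 -1.479
vertex -1.721 -0.715 -0.73
endloop
endfacet
facet normal -0.238 0.804 0.545
outer loop
vertex -0.814 0.68 -0.625
vertex -1.597 0.161 -0.202
vertex -0.666 0.138 0.239
endloop
endfacet
facet normal -0.867 -0.162 0.472
outer loop
vertex -1.597 0.161 -0.202
vertex -1.721 -0.715 -0.73
vertex -1.227 -0.724 0.174
endloop
endfacet
facet normal -0.463 -0.784 -0.413
outer loop
vertex -1.721 -0.715 -0.73
vertex -1.014 -0.738 -1.479
vertex -0.866 -1.28 -0.615
endloop
endfacet
facet normal 0.415 -0.203 -0.887
outer loop
vertex -1.014 -0.738 -1.479
vertex -0.453 0.124 -1.414
vertex -0.083 -0.761 -1.038
endloop
endfacet
facet normal 0.554 0.778 -0.295
outer loop
vertex -0.453 0.124 -1.414
vertex -0.814 0.68 -0.625
vertex 0.041 0.115 -0.51
endloop
endfacet
facet normal 0.176 -0.187 0.966
outer loop
vertex -0.214 -0.752 -0.016
vertex -0.666 0.138 0.239
vertex -1.227 -0.724 0.174
endloop
endfacet
facet normal 0.091 -0.794 0.601
outer loop
vertex -0.214 -0.752 -0.016
vertex -1.227 -0.724 0.174
vertex -0.866 -1.28 -0.615
endloop
endfacet
facet normal 0.581 -0.810 0.082
outer loop
vertex -0.214 -0.752 -0.016
vertex -0.866 -1.28 -0.615
vertex -0.083 -0.761 -1.038
endloop
endfacet
facet normal 0.969 -0.213 0.126
outer loop
vertex -0.214 -0.752 -0.016
vertex -0.083 -0.761 -1.038
vertex 0.041 0.115 -0.51
endloop
endfacet
facet normal 0.719 0.172 0.673
outer loop
vertex -0.214 -0.752 -0.016
vertex 0.041 0.115 -0.51
vertex -0.666 0.138 0.239
endloop
endfacet
facet normal -0.415 0.203 0.887
outer loop
vertex -1.227 -0.724 0.174
vertex -0.666 0.138 0.239
vertex -1.597 0.161 -0.202
endloop
endfacet
facet normal -0.554 -0.778 0.295
outer loop
vertex -0.866 -1.28 -0.615
vertex -1.227 -0.724 0.174
vertex -1.721 -0.715 -0.73
endloop
endfacet
facet normal 0.238 -0.804 -0.545
outer loop
vertex -0.083 -0.761 -1.038
vertex -0.866 -1.28 -0.615
vertex -1.014 -0.738 -1.479
endloop
endfacet
facet normal 0.867 0.162 -0.472
outer loop
vertex 0.041 0.115 -0.51
vertex -0.083 -0.761 -1.038
vertex -0.453 0.124 -1.414
endloop
endfacet
facet normal 0.463 0.784 0.413
outer loop
vertex -0.666 0.138 0.239
vertex 0.041 0.115 -0.51
vertex -0.814 0.68 -0.625
endloop
endfacet
facet normal -0.716 0.363 -0.597
outer loop
vertex -4.934 -0.88 -1.577
vertex -3.891 0.031 -2.274
vertex -4.579 -2.247 -2.833
endloop
endfacet
facet normal -0.673 -0.588 0.449
outer loop
vertex -3.349 -2.871 -1.806
vertex -4.934 -0.88 -1.577
vertex -4.579 -2.247 -2.833
endloop
endfacet
facet normal -0.715 0.363 -0.597
outer loop
vertex -4.579 -2.247 -2.833
vertex -3.891 0.031 -2.274
vertex -3.536 -1.337 -3.53
endloop
endfacet
facet normal 0.187 -0.724 -0.664
outer loop
vertex -3.536 -1.337 -3.53
vertex -3.349 -2.871 -1.806
vertex -4.579 -2.247 -2.833
endloop
endfacet
facet normal -0.188 0.723 0.664
outer loop
vertex -4.934 -0.88 -1.577
vertex -2.661 -0.593 -1.247
vertex -3.891 0.031 -2.274
endloop
endfacet
facet normal -0.673 -0.587 0.450
outer loop
vertex -3.704 -1.503 -0.55
vertex -4.934 -0.88 -1.577
vertex -3.349 -2.871 -1.806
endloop
endfacet
facet normal -0.188 0.724 0.664
outer loop
vertex -3.704 -1.503 -0.55
vertex -2.661 -0.593 -1.247
vertex -4.934 -0.88 -1.577
endloop
endfacet
facet normal 0.673 0.587 -0.449
outer loop
vertex -3.891 0.031 -2.274
vertex -2.661 -0.593 -1.247
vertex -3.536 -1.337 -3.53
endloop
endfacet
facet normal 0.188 -0.724 -0.664
outer loop
vertex -2.306 -1.96 -2.503
vertex -3.349 -2.871 -1.806
vertex -3.536 -1.337 -3.53
endloop
endfacet
facet normal 0.673 0.588 -0.449
outer loop
vertex -3.536 -1.337 -3.53
vertex -2.661 -0.593 -1.247
vertex -2.306 -1.96 -2.503
endloop
endfacet
facet normal 0.716 -0.362 0.597
outer loop
vertex -2.306 -1.96 -2.503
vertex -3.704 -1.503 -0.55
vertex -3.349 -2.871 -1.806
endloop
endfacet
facet normal 0.715 -0.363 0.597
outer loop
vertex -2.661 -0.593 -1.247
vertex -3.704 -1.503 -0.55
vertex -2.306 -1.96 -2.503
endloop
endfacet

endsolid


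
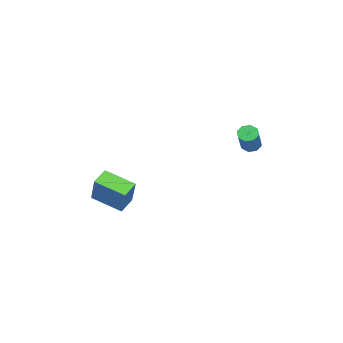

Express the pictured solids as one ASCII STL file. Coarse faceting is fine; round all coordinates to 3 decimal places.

solid 
facet normal -0.717 0.054 -0.695
outer loop
vertex -2.311 4.083 -1.489
vertex -2.611 3.806 -1.201
vertex -2.524 4.295 -1.253
endloop
endfacet
facet normal 0.418 0.830 -0.369
outer loop
vertex -2.311 4.083 -1.489
vertex -2.524 4.295 -1.253
vertex -1.07 3.992 -0.288
endloop
endfacet
facet normal 0.417 0.831 -0.368
outer loop
vertex -1.07 3.992 -0.288
vertex -2.524 4.295 -1.253
vertex -1.283 4.204 -0.051
endloop
endfacet
facet normal 0.719 -0.053 0.693
outer loop
vertex -1.07 3.992 -0.288
vertex -1.283 4.204 -0.051
vertex -1.369 3.714 0.001
endloop
endfacet
facet normal -0.717 0.054 -0.695
outer loop
vertex -2.524 4.295 -1.253
vertex -2.611 3.806 -1.201
vertex -2.788 4.221 -0.986
endloop
endfacet
facet normal -0.098 0.980 0.175
outer loop
vertex -2.524 4.295 -1.253
vertex -2.788 4.221 -0.986
vertex -1.283 4.204 -0.051
endloop
endfacet
facet normal -0.098 0.980 0.175
outer loop
vertex -1.283 4.204 -0.051
vertex -2.788 4.221 -0.986
vertex -1.547 4.13 0.216
endloop
endfacet
facet normal 0.717 -0.052 0.695
outer loop
vertex -1.283 4.204 -0.051
vertex -1.547 4.13 0.216
vertex -1.369 3.714 0.001
endloop
endfacet
facet normal -0.718 0.053 -0.694
outer loop
vertex -2.788 4.221 -0.986
vertex -2.611 3.806 -1.201
vertex -2.948 3.903 -0.845
endloop
endfacet
facet normal -0.558 0.554 0.618
outer loop
vertex -2.788 4.221 -0.986
vertex -2.948 3.903 -0.845
vertex -1.547 4.13 0.216
endloop
endfacet
facet normal -0.558 0.554 0.618
outer loop
vertex -1.547 4.13 0.216
vertex -2.948 3.903 -0.845
vertex -1.707 3.812 0.357
endloop
endfacet
facet normal 0.717 -0.053 0.695
outer loop
vertex -1.547 4.13 0.216
vertex -1.707 3.812 0.357
vertex -1.369 3.714 0.001
endloop
endfacet
facet normal -0.718 0.051 -0.694
outer loop
vertex -2.948 3.903 -0.845
vertex -2.611 3.806 -1.201
vertex -2.91 3.528 -0.912
endloop
endfacet
facet normal -0.690 -0.195 0.697
outer loop
vertex -2.948 3.903 -0.845
vertex -2.91 3.528 -0.912
vertex -1.707 3.812 0.357
endloop
endfacet
facet normal -0.689 -0.196 0.697
outer loop
vertex -1.707 3.812 0.357
vertex -2.91 3.528 -0.912
vertex -1.669 3.437 0.289
endloop
endfacet
facet normal 0.717 -0.053 0.695
outer loop
vertex -1.707 3.812 0.357
vertex -1.669 3.437 0.289
vertex -1.369 3.714 0.001
endloop
endfacet
facet normal -0.719 0.053 -0.693
outer loop
vertex -2.91 3.528 -0.912
vertex -2.611 3.806 -1.201
vertex -2.697 3.316 -1.149
endloop
endfacet
facet normal -0.417 -0.831 0.368
outer loop
vertex -2.91 3.528 -0.912
vertex -2.697 3.316 -1.149
vertex -1.669 3.437 0.289
endloop
endfacet
facet normal -0.418 -0.830 0.369
outer loop
vertex -1.669 3.437 0.289
vertex -2.697 3.316 -1.149
vertex -1.456 3.225 0.053
endloop
endfacet
facet normal 0.717 -0.054 0.695
outer loop
vertex -1.669 3.437 0.289
vertex -1.456 3.225 0.053
vertex -1.369 3.714 0.001
endloop
endfacet
facet normal -0.717 0.052 -0.695
outer loop
vertex -2.697 3.316 -1.149
vertex -2.611 3.806 -1.201
vertex -2.433 3.39 -1.416
endloop
endfacet
facet normal 0.098 -0.980 -0.175
outer loop
vertex -2.697 3.316 -1.149
vertex -2.433 3.39 -1.416
vertex -1.456 3.225 0.053
endloop
endfacet
facet normal 0.098 -0.980 -0.175
outer loop
vertex -1.456 3.225 0.053
vertex -2.433 3.39 -1.416
vertex -1.192 3.299 -0.214
endloop
endfacet
facet normal 0.717 -0.054 0.695
outer loop
vertex -1.456 3.225 0.053
vertex -1.192 3.299 -0.214
vertex -1.369 3.714 0.001
endloop
endfacet
facet normal -0.717 0.053 -0.695
outer loop
vertex -2.433 3.39 -1.416
vertex -2.611 3.806 -1.201
vertex -2.273 3.708 -1.557
endloop
endfacet
facet normal 0.558 -0.554 -0.618
outer loop
vertex -2.433 3.39 -1.416
vertex -2.273 3.708 -1.557
vertex -1.192 3.299 -0.214
endloop
endfacet
facet normal 0.558 -0.554 -0.618
outer loop
vertex -1.192 3.299 -0.214
vertex -2.273 3.708 -1.557
vertex -1.032 3.617 -0.355
endloop
endfacet
facet normal 0.718 -0.053 0.694
outer loop
vertex -1.192 3.299 -0.214
vertex -1.032 3.617 -0.355
vertex -1.369 3.714 0.001
endloop
endfacet
facet normal -0.717 0.053 -0.695
outer loop
vertex -2.273 3.708 -1.557
vertex -2.611 3.806 -1.201
vertex -2.311 4.083 -1.489
endloop
endfacet
facet normal 0.690 0.196 -0.697
outer loop
vertex -2.273 3.708 -1.557
vertex -2.311 4.083 -1.489
vertex -1.032 3.617 -0.355
endloop
endfacet
facet normal 0.689 0.195 -0.698
outer loop
vertex -1.032 3.617 -0.355
vertex -2.311 4.083 -1.489
vertex -1.07 3.992 -0.288
endloop
endfacet
facet normal 0.718 -0.051 0.694
outer loop
vertex -1.032 3.617 -0.355
vertex -1.07 3.992 -0.288
vertex -1.369 3.714 0.001
endloop
endfacet
facet normal -0.548 -0.154 -0.822
outer loop
vertex -0.196 -3.132 -3.76
vertex -0.887 -2.748 -3.372
vertex 0.262 -1.731 -4.328
endloop
endfacet
facet normal 0.785 -0.435 -0.441
outer loop
vertex 1.247 -1.452 -2.848
vertex -0.196 -3.132 -3.76
vertex 0.262 -1.731 -4.328
endloop
endfacet
facet normal -0.547 -0.155 -0.822
outer loop
vertex 0.262 -1.731 -4.328
vertex -0.887 -2.748 -3.372
vertex -0.428 -1.347 -3.941
endloop
endfacet
facet normal 0.291 0.886 -0.361
outer loop
vertex -0.428 -1.347 -3.941
vertex 1.247 -1.452 -2.848
vertex 0.262 -1.731 -4.328
endloop
endfacet
facet normal -0.290 -0.886 0.360
outer loop
vertex -0.196 -3.132 -3.76
vertex 0.098 -2.469 -1.892
vertex -0.887 -2.748 -3.372
endloop
endfacet
facet normal 0.785 -0.436 -0.440
outer loop
vertex 0.788 -2.853 -2.279
vertex -0.196 -3.132 -3.76
vertex 1.247 -1.452 -2.848
endloop
endfacet
facet normal -0.291 -0.886 0.360
outer loop
vertex 0.788 -2.853 -2.279
vertex 0.098 -2.469 -1.892
vertex -0.196 -3.132 -3.76
endloop
endfacet
facet normal -0.785 0.436 0.440
outer loop
vertex -0.887 -2.748 -3.372
vertex 0.098 -2.469 -1.892
vertex -0.428 -1.347 -3.941
endloop
endfacet
facet normal 0.291 0.887 -0.360
outer loop
vertex 0.556 -1.068 -2.46
vertex 1.247 -1.452 -2.848
vertex -0.428 -1.347 -3.941
endloop
endfacet
facet normal -0.786 0.435 0.440
outer loop
vertex -0.428 -1.347 -3.941
vertex 0.098 -2.469 -1.892
vertex 0.556 -1.068 -2.46
endloop
endfacet
facet normal 0.548 0.155 0.822
outer loop
vertex 0.556 -1.068 -2.46
vertex 0.788 -2.853 -2.279
vertex 1.247 -1.452 -2.848
endloop
endfacet
facet normal 0.547 0.155 0.823
outer loop
vertex 0.098 -2.469 -1.892
vertex 0.788 -2.853 -2.279
vertex 0.556 -1.068 -2.46
endloop
endfacet

endsolid


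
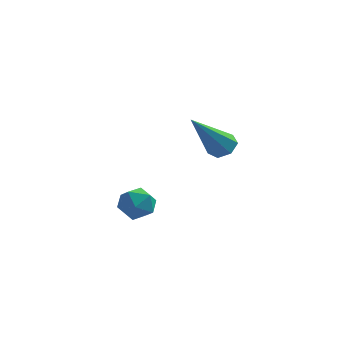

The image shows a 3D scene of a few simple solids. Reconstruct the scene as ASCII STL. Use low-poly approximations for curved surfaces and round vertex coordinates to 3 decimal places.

solid 
facet normal 0.383 0.522 -0.762
outer loop
vertex 4.243 -3.446 -0.153
vertex 3.882 -3.031 -0.05
vertex 4.397 -3.105 0.158
endloop
endfacet
facet normal 0.755 -0.594 0.278
outer loop
vertex 4.243 -3.446 -0.153
vertex 4.397 -3.105 0.158
vertex 3.078 -4.129 1.55
endloop
endfacet
facet normal 0.383 0.523 -0.761
outer loop
vertex 4.397 -3.105 0.158
vertex 3.882 -3.031 -0.05
vertex 4.162 -2.709 0.312
endloop
endfacet
facet normal 0.676 0.118 0.727
outer loop
vertex 4.397 -3.105 0.158
vertex 4.162 -2.709 0.312
vertex 3.078 -4.129 1.55
endloop
endfacet
facet normal 0.383 0.523 -0.761
outer loop
vertex 4.162 -2.709 0.312
vertex 3.882 -3.031 -0.05
vertex 3.717 -2.555 0.194
endloop
endfacet
facet normal 0.022 0.647 0.762
outer loop
vertex 4.162 -2.709 0.312
vertex 3.717 -2.555 0.194
vertex 3.078 -4.129 1.55
endloop
endfacet
facet normal 0.383 0.523 -0.762
outer loop
vertex 3.717 -2.555 0.194
vertex 3.882 -3.031 -0.05
vertex 3.396 -2.76 -0.108
endloop
endfacet
facet normal -0.718 0.598 0.356
outer loop
vertex 3.717 -2.555 0.194
vertex 3.396 -2.76 -0.108
vertex 3.078 -4.129 1.55
endloop
endfacet
facet normal 0.382 0.523 -0.762
outer loop
vertex 3.396 -2.76 -0.108
vertex 3.882 -3.031 -0.05
vertex 3.441 -3.169 -0.366
endloop
endfacet
facet normal -0.983 0.007 -0.183
outer loop
vertex 3.396 -2.76 -0.108
vertex 3.441 -3.169 -0.366
vertex 3.078 -4.129 1.55
endloop
endfacet
facet normal 0.383 0.522 -0.762
outer loop
vertex 3.441 -3.169 -0.366
vertex 3.882 -3.031 -0.05
vertex 3.818 -3.475 -0.386
endloop
endfacet
facet normal -0.577 -0.681 -0.451
outer loop
vertex 3.441 -3.169 -0.366
vertex 3.818 -3.475 -0.386
vertex 3.078 -4.129 1.55
endloop
endfacet
facet normal 0.382 0.522 -0.762
outer loop
vertex 3.818 -3.475 -0.386
vertex 3.882 -3.031 -0.05
vertex 4.243 -3.446 -0.153
endloop
endfacet
facet normal 0.199 -0.949 -0.245
outer loop
vertex 3.818 -3.475 -0.386
vertex 4.243 -3.446 -0.153
vertex 3.078 -4.129 1.55
endloop
endfacet
facet normal -0.847 -0.195 0.495
outer loop
vertex 0.38 -2.405 -3.018
vertex 0.434 -3.115 -3.205
vertex 0.743 -2.874 -2.582
endloop
endfacet
facet normal -0.497 0.352 0.793
outer loop
vertex 0.38 -2.405 -3.018
vertex 0.743 -2.874 -2.582
vertex 1.017 -2.203 -2.708
endloop
endfacet
facet normal -0.417 0.859 0.297
outer loop
vertex 0.38 -2.405 -3.018
vertex 1.017 -2.203 -2.708
vertex 0.877 -2.029 -3.409
endloop
endfacet
facet normal -0.716 0.627 -0.307
outer loop
vertex 0.38 -2.405 -3.018
vertex 0.877 -2.029 -3.409
vertex 0.516 -2.592 -3.716
endloop
endfacet
facet normal -0.982 -0.026 -0.184
outer loop
vertex 0.38 -2.405 -3.018
vertex 0.516 -2.592 -3.716
vertex 0.434 -3.115 -3.205
endloop
endfacet
facet normal 0.151 0.122 0.981
outer loop
vertex 1.017 -2.203 -2.708
vertex 0.743 -2.874 -2.582
vertex 1.464 -2.788 -2.704
endloop
endfacet
facet normal -0.413 -0.761 0.500
outer loop
vertex 0.743 -2.874 -2.582
vertex 0.434 -3.115 -3.205
vertex 1.103 -3.351 -3.011
endloop
endfacet
facet normal -0.633 -0.488 -0.601
outer loop
vertex 0.434 -3.115 -3.205
vertex 0.516 -2.592 -3.716
vertex 0.963 -3.177 -3.712
endloop
endfacet
facet normal -0.203 0.566 -0.799
outer loop
vertex 0.516 -2.592 -3.716
vertex 0.877 -2.029 -3.409
vertex 1.237 -2.506 -3.838
endloop
endfacet
facet normal 0.281 0.943 0.178
outer loop
vertex 0.877 -2.029 -3.409
vertex 1.017 -2.203 -2.708
vertex 1.546 -2.265 -3.215
endloop
endfacet
facet normal 0.716 -0.627 0.307
outer loop
vertex 1.6 -2.975 -3.402
vertex 1.464 -2.788 -2.704
vertex 1.103 -3.351 -3.011
endloop
endfacet
facet normal 0.417 -0.859 -0.297
outer loop
vertex 1.6 -2.975 -3.402
vertex 1.103 -3.351 -3.011
vertex 0.963 -3.177 -3.712
endloop
endfacet
facet normal 0.497 -0.352 -0.793
outer loop
vertex 1.6 -2.975 -3.402
vertex 0.963 -3.177 -3.712
vertex 1.237 -2.506 -3.838
endloop
endfacet
facet normal 0.847 0.195 -0.495
outer loop
vertex 1.6 -2.975 -3.402
vertex 1.237 -2.506 -3.838
vertex 1.546 -2.265 -3.215
endloop
endfacet
facet normal 0.982 0.026 0.184
outer loop
vertex 1.6 -2.975 -3.402
vertex 1.546 -2.265 -3.215
vertex 1.464 -2.788 -2.704
endloop
endfacet
facet normal 0.203 -0.566 0.799
outer loop
vertex 1.103 -3.351 -3.011
vertex 1.464 -2.788 -2.704
vertex 0.743 -2.874 -2.582
endloop
endfacet
facet normal -0.281 -0.943 -0.178
outer loop
vertex 0.963 -3.177 -3.712
vertex 1.103 -3.351 -3.011
vertex 0.434 -3.115 -3.205
endloop
endfacet
facet normal -0.151 -0.122 -0.981
outer loop
vertex 1.237 -2.506 -3.838
vertex 0.963 -3.177 -3.712
vertex 0.516 -2.592 -3.716
endloop
endfacet
facet normal 0.413 0.761 -0.500
outer loop
vertex 1.546 -2.265 -3.215
vertex 1.237 -2.506 -3.838
vertex 0.877 -2.029 -3.409
endloop
endfacet
facet normal 0.633 0.488 0.601
outer loop
vertex 1.464 -2.788 -2.704
vertex 1.546 -2.265 -3.215
vertex 1.017 -2.203 -2.708
endloop
endfacet

endsolid


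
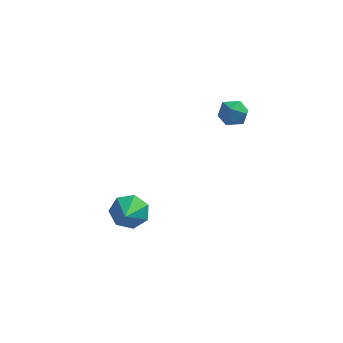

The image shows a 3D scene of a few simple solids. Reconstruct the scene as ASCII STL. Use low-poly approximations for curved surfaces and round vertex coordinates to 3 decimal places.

solid 
facet normal -0.393 0.816 -0.424
outer loop
vertex 1.755 0.811 3.1
vertex 0.98 0.64 3.489
vertex 1.578 1.142 3.9
endloop
endfacet
facet normal 0.305 0.902 -0.306
outer loop
vertex 1.755 0.811 3.1
vertex 1.578 1.142 3.9
vertex 2.379 0.812 3.725
endloop
endfacet
facet normal 0.653 0.383 -0.653
outer loop
vertex 1.755 0.811 3.1
vertex 2.379 0.812 3.725
vertex 2.275 0.105 3.206
endloop
endfacet
facet normal 0.169 -0.023 -0.985
outer loop
vertex 1.755 0.811 3.1
vertex 2.275 0.105 3.206
vertex 1.41 -0.002 3.06
endloop
endfacet
facet normal -0.478 0.244 -0.844
outer loop
vertex 1.755 0.811 3.1
vertex 1.41 -0.002 3.06
vertex 0.98 0.64 3.489
endloop
endfacet
facet normal 0.422 0.818 0.391
outer loop
vertex 2.379 0.812 3.725
vertex 1.578 1.142 3.9
vertex 1.99 0.642 4.5
endloop
endfacet
facet normal -0.707 0.678 0.201
outer loop
vertex 1.578 1.142 3.9
vertex 0.98 0.64 3.489
vertex 1.125 0.535 4.354
endloop
endfacet
facet normal -0.844 -0.246 -0.477
outer loop
vertex 0.98 0.64 3.489
vertex 1.41 -0.002 3.06
vertex 1.021 -0.172 3.835
endloop
endfacet
facet normal 0.203 -0.679 -0.705
outer loop
vertex 1.41 -0.002 3.06
vertex 2.275 0.105 3.206
vertex 1.822 -0.502 3.66
endloop
endfacet
facet normal 0.986 -0.022 -0.168
outer loop
vertex 2.275 0.105 3.206
vertex 2.379 0.812 3.725
vertex 2.42 0.0 4.071
endloop
endfacet
facet normal -0.169 0.023 0.985
outer loop
vertex 1.645 -0.171 4.46
vertex 1.99 0.642 4.5
vertex 1.125 0.535 4.354
endloop
endfacet
facet normal -0.653 -0.383 0.653
outer loop
vertex 1.645 -0.171 4.46
vertex 1.125 0.535 4.354
vertex 1.021 -0.172 3.835
endloop
endfacet
facet normal -0.305 -0.902 0.306
outer loop
vertex 1.645 -0.171 4.46
vertex 1.021 -0.172 3.835
vertex 1.822 -0.502 3.66
endloop
endfacet
facet normal 0.393 -0.816 0.424
outer loop
vertex 1.645 -0.171 4.46
vertex 1.822 -0.502 3.66
vertex 2.42 0.0 4.071
endloop
endfacet
facet normal 0.478 -0.244 0.844
outer loop
vertex 1.645 -0.171 4.46
vertex 2.42 0.0 4.071
vertex 1.99 0.642 4.5
endloop
endfacet
facet normal -0.203 0.679 0.705
outer loop
vertex 1.125 0.535 4.354
vertex 1.99 0.642 4.5
vertex 1.578 1.142 3.9
endloop
endfacet
facet normal -0.986 0.022 0.168
outer loop
vertex 1.021 -0.172 3.835
vertex 1.125 0.535 4.354
vertex 0.98 0.64 3.489
endloop
endfacet
facet normal -0.422 -0.818 -0.391
outer loop
vertex 1.822 -0.502 3.66
vertex 1.021 -0.172 3.835
vertex 1.41 -0.002 3.06
endloop
endfacet
facet normal 0.707 -0.678 -0.201
outer loop
vertex 2.42 0.0 4.071
vertex 1.822 -0.502 3.66
vertex 2.275 0.105 3.206
endloop
endfacet
facet normal 0.844 0.246 0.477
outer loop
vertex 1.99 0.642 4.5
vertex 2.42 0.0 4.071
vertex 2.379 0.812 3.725
endloop
endfacet
facet normal -0.086 0.857 -0.508
outer loop
vertex -2.817 -2.407 -3.896
vertex -3.135 -1.915 -3.012
vertex -2.149 -2.036 -3.383
endloop
endfacet
facet normal 0.640 -0.694 -0.331
outer loop
vertex -2.817 -2.407 -3.896
vertex -2.149 -2.036 -3.383
vertex -2.985 -3.405 -2.128
endloop
endfacet
facet normal -0.086 0.856 -0.509
outer loop
vertex -2.149 -2.036 -3.383
vertex -3.135 -1.915 -3.012
vertex -2.224 -1.573 -2.591
endloop
endfacet
facet normal 0.912 -0.311 0.268
outer loop
vertex -2.149 -2.036 -3.383
vertex -2.224 -1.573 -2.591
vertex -2.985 -3.405 -2.128
endloop
endfacet
facet normal -0.086 0.856 -0.509
outer loop
vertex -2.224 -1.573 -2.591
vertex -3.135 -1.915 -3.012
vertex -2.984 -1.368 -2.117
endloop
endfacet
facet normal 0.528 -0.005 0.849
outer loop
vertex -2.224 -1.573 -2.591
vertex -2.984 -1.368 -2.117
vertex -2.985 -3.405 -2.128
endloop
endfacet
facet normal -0.086 0.856 -0.509
outer loop
vertex -2.984 -1.368 -2.117
vertex -3.135 -1.915 -3.012
vertex -3.858 -1.574 -2.316
endloop
endfacet
facet normal -0.221 -0.005 0.975
outer loop
vertex -2.984 -1.368 -2.117
vertex -3.858 -1.574 -2.316
vertex -2.985 -3.405 -2.128
endloop
endfacet
facet normal -0.086 0.857 -0.509
outer loop
vertex -3.858 -1.574 -2.316
vertex -3.135 -1.915 -3.012
vertex -4.187 -2.037 -3.04
endloop
endfacet
facet normal -0.774 -0.312 0.551
outer loop
vertex -3.858 -1.574 -2.316
vertex -4.187 -2.037 -3.04
vertex -2.985 -3.405 -2.128
endloop
endfacet
facet normal -0.086 0.857 -0.508
outer loop
vertex -4.187 -2.037 -3.04
vertex -3.135 -1.915 -3.012
vertex -3.724 -2.407 -3.743
endloop
endfacet
facet normal -0.712 -0.695 -0.103
outer loop
vertex -4.187 -2.037 -3.04
vertex -3.724 -2.407 -3.743
vertex -2.985 -3.405 -2.128
endloop
endfacet
facet normal -0.086 0.857 -0.508
outer loop
vertex -3.724 -2.407 -3.743
vertex -3.135 -1.915 -3.012
vertex -2.817 -2.407 -3.896
endloop
endfacet
facet normal -0.084 -0.864 -0.496
outer loop
vertex -3.724 -2.407 -3.743
vertex -2.817 -2.407 -3.896
vertex -2.985 -3.405 -2.128
endloop
endfacet

endsolid


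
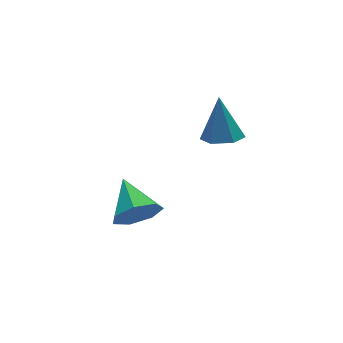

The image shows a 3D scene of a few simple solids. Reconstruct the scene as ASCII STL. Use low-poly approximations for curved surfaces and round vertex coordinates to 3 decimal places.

solid 
facet normal -0.140 -0.408 -0.902
outer loop
vertex 0.531 1.195 -1.652
vertex -0.022 0.925 -1.444
vertex -0.03 1.518 -1.711
endloop
endfacet
facet normal 0.503 0.862 -0.066
outer loop
vertex 0.531 1.195 -1.652
vertex -0.03 1.518 -1.711
vertex 0.182 1.515 -0.136
endloop
endfacet
facet normal -0.142 -0.408 -0.902
outer loop
vertex -0.03 1.518 -1.711
vertex -0.022 0.925 -1.444
vertex -0.583 1.248 -1.502
endloop
endfacet
facet normal -0.420 0.906 0.058
outer loop
vertex -0.03 1.518 -1.711
vertex -0.583 1.248 -1.502
vertex 0.182 1.515 -0.136
endloop
endfacet
facet normal -0.141 -0.407 -0.903
outer loop
vertex -0.583 1.248 -1.502
vertex -0.022 0.925 -1.444
vertex -0.575 0.655 -1.236
endloop
endfacet
facet normal -0.872 0.191 0.451
outer loop
vertex -0.583 1.248 -1.502
vertex -0.575 0.655 -1.236
vertex 0.182 1.515 -0.136
endloop
endfacet
facet normal -0.141 -0.407 -0.903
outer loop
vertex -0.575 0.655 -1.236
vertex -0.022 0.925 -1.444
vertex -0.014 0.332 -1.178
endloop
endfacet
facet normal -0.401 -0.567 0.719
outer loop
vertex -0.575 0.655 -1.236
vertex -0.014 0.332 -1.178
vertex 0.182 1.515 -0.136
endloop
endfacet
facet normal -0.141 -0.407 -0.903
outer loop
vertex -0.014 0.332 -1.178
vertex -0.022 0.925 -1.444
vertex 0.539 0.602 -1.386
endloop
endfacet
facet normal 0.522 -0.611 0.595
outer loop
vertex -0.014 0.332 -1.178
vertex 0.539 0.602 -1.386
vertex 0.182 1.515 -0.136
endloop
endfacet
facet normal -0.141 -0.407 -0.903
outer loop
vertex 0.539 0.602 -1.386
vertex -0.022 0.925 -1.444
vertex 0.531 1.195 -1.652
endloop
endfacet
facet normal 0.974 0.104 0.202
outer loop
vertex 0.539 0.602 -1.386
vertex 0.531 1.195 -1.652
vertex 0.182 1.515 -0.136
endloop
endfacet
facet normal -0.141 -0.910 -0.389
outer loop
vertex -2.893 -0.163 -2.831
vertex -3.422 -0.306 -2.305
vertex -3.51 0.002 -2.994
endloop
endfacet
facet normal 0.351 0.714 -0.606
outer loop
vertex -2.893 -0.163 -2.831
vertex -3.51 0.002 -2.994
vertex -3.238 0.886 -1.795
endloop
endfacet
facet normal -0.139 -0.911 -0.389
outer loop
vertex -3.51 0.002 -2.994
vertex -3.422 -0.306 -2.305
vertex -4.061 -0.066 -2.638
endloop
endfacet
facet normal -0.406 0.777 -0.481
outer loop
vertex -3.51 0.002 -2.994
vertex -4.061 -0.066 -2.638
vertex -3.238 0.886 -1.795
endloop
endfacet
facet normal -0.140 -0.911 -0.388
outer loop
vertex -4.061 -0.066 -2.638
vertex -3.422 -0.306 -2.305
vertex -4.131 -0.314 -2.031
endloop
endfacet
facet normal -0.807 0.573 0.141
outer loop
vertex -4.061 -0.066 -2.638
vertex -4.131 -0.314 -2.031
vertex -3.238 0.886 -1.795
endloop
endfacet
facet normal -0.140 -0.910 -0.389
outer loop
vertex -4.131 -0.314 -2.031
vertex -3.422 -0.306 -2.305
vertex -3.666 -0.557 -1.63
endloop
endfacet
facet normal -0.552 0.254 0.794
outer loop
vertex -4.131 -0.314 -2.031
vertex -3.666 -0.557 -1.63
vertex -3.238 0.886 -1.795
endloop
endfacet
facet normal -0.141 -0.910 -0.389
outer loop
vertex -3.666 -0.557 -1.63
vertex -3.422 -0.306 -2.305
vertex -3.018 -0.611 -1.738
endloop
endfacet
facet normal 0.169 0.062 0.984
outer loop
vertex -3.666 -0.557 -1.63
vertex -3.018 -0.611 -1.738
vertex -3.238 0.886 -1.795
endloop
endfacet
facet normal -0.140 -0.910 -0.390
outer loop
vertex -3.018 -0.611 -1.738
vertex -3.422 -0.306 -2.305
vertex -2.673 -0.435 -2.272
endloop
endfacet
facet normal 0.810 0.141 0.570
outer loop
vertex -3.018 -0.611 -1.738
vertex -2.673 -0.435 -2.272
vertex -3.238 0.886 -1.795
endloop
endfacet
facet normal -0.140 -0.911 -0.388
outer loop
vertex -2.673 -0.435 -2.272
vertex -3.422 -0.306 -2.305
vertex -2.893 -0.163 -2.831
endloop
endfacet
facet normal 0.891 0.432 -0.141
outer loop
vertex -2.673 -0.435 -2.272
vertex -2.893 -0.163 -2.831
vertex -3.238 0.886 -1.795
endloop
endfacet

endsolid


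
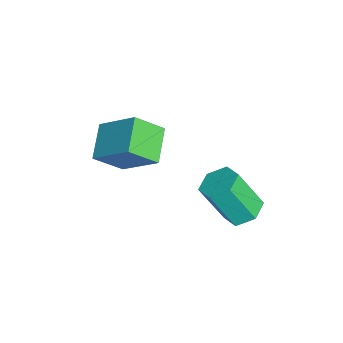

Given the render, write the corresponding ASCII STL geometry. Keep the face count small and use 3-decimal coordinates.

solid 
facet normal 0.049 0.485 -0.873
outer loop
vertex 0.775 0.328 2.117
vertex 0.03 0.683 2.272
vertex 0.736 1.063 2.523
endloop
endfacet
facet normal 0.998 0.016 0.066
outer loop
vertex 0.775 0.328 2.117
vertex 0.736 1.063 2.523
vertex 0.676 -0.638 3.854
endloop
endfacet
facet normal 0.998 0.017 0.067
outer loop
vertex 0.676 -0.638 3.854
vertex 0.736 1.063 2.523
vertex 0.636 0.096 4.26
endloop
endfacet
facet normal -0.051 -0.486 0.873
outer loop
vertex 0.676 -0.638 3.854
vertex 0.636 0.096 4.26
vertex -0.07 -0.283 4.008
endloop
endfacet
facet normal 0.049 0.485 -0.873
outer loop
vertex 0.736 1.063 2.523
vertex 0.03 0.683 2.272
vertex -0.01 1.417 2.678
endloop
endfacet
facet normal 0.457 0.766 0.453
outer loop
vertex 0.736 1.063 2.523
vertex -0.01 1.417 2.678
vertex 0.636 0.096 4.26
endloop
endfacet
facet normal 0.458 0.765 0.452
outer loop
vertex 0.636 0.096 4.26
vertex -0.01 1.417 2.678
vertex -0.11 0.451 4.415
endloop
endfacet
facet normal -0.050 -0.486 0.872
outer loop
vertex 0.636 0.096 4.26
vertex -0.11 0.451 4.415
vertex -0.07 -0.283 4.008
endloop
endfacet
facet normal 0.051 0.486 -0.873
outer loop
vertex -0.01 1.417 2.678
vertex 0.03 0.683 2.272
vertex -0.716 1.038 2.426
endloop
endfacet
facet normal -0.539 0.749 0.385
outer loop
vertex -0.01 1.417 2.678
vertex -0.716 1.038 2.426
vertex -0.11 0.451 4.415
endloop
endfacet
facet normal -0.540 0.748 0.385
outer loop
vertex -0.11 0.451 4.415
vertex -0.716 1.038 2.426
vertex -0.815 0.072 4.163
endloop
endfacet
facet normal -0.050 -0.486 0.872
outer loop
vertex -0.11 0.451 4.415
vertex -0.815 0.072 4.163
vertex -0.07 -0.283 4.008
endloop
endfacet
facet normal 0.051 0.486 -0.873
outer loop
vertex -0.716 1.038 2.426
vertex 0.03 0.683 2.272
vertex -0.676 0.304 2.02
endloop
endfacet
facet normal -0.998 -0.018 -0.067
outer loop
vertex -0.716 1.038 2.426
vertex -0.676 0.304 2.02
vertex -0.815 0.072 4.163
endloop
endfacet
facet normal -0.998 -0.016 -0.066
outer loop
vertex -0.815 0.072 4.163
vertex -0.676 0.304 2.02
vertex -0.776 -0.663 3.757
endloop
endfacet
facet normal -0.049 -0.485 0.873
outer loop
vertex -0.815 0.072 4.163
vertex -0.776 -0.663 3.757
vertex -0.07 -0.283 4.008
endloop
endfacet
facet normal 0.050 0.486 -0.872
outer loop
vertex -0.676 0.304 2.02
vertex 0.03 0.683 2.272
vertex 0.07 -0.051 1.865
endloop
endfacet
facet normal -0.458 -0.765 -0.452
outer loop
vertex -0.676 0.304 2.02
vertex 0.07 -0.051 1.865
vertex -0.776 -0.663 3.757
endloop
endfacet
facet normal -0.457 -0.766 -0.452
outer loop
vertex -0.776 -0.663 3.757
vertex 0.07 -0.051 1.865
vertex -0.03 -1.017 3.602
endloop
endfacet
facet normal -0.049 -0.485 0.873
outer loop
vertex -0.776 -0.663 3.757
vertex -0.03 -1.017 3.602
vertex -0.07 -0.283 4.008
endloop
endfacet
facet normal 0.050 0.486 -0.872
outer loop
vertex 0.07 -0.051 1.865
vertex 0.03 0.683 2.272
vertex 0.775 0.328 2.117
endloop
endfacet
facet normal 0.540 -0.748 -0.385
outer loop
vertex 0.07 -0.051 1.865
vertex 0.775 0.328 2.117
vertex -0.03 -1.017 3.602
endloop
endfacet
facet normal 0.539 -0.749 -0.386
outer loop
vertex -0.03 -1.017 3.602
vertex 0.775 0.328 2.117
vertex 0.676 -0.638 3.854
endloop
endfacet
facet normal -0.051 -0.486 0.873
outer loop
vertex -0.03 -1.017 3.602
vertex 0.676 -0.638 3.854
vertex -0.07 -0.283 4.008
endloop
endfacet
facet normal -0.420 -0.658 -0.625
outer loop
vertex -3.281 -4.935 2.229
vertex -4.753 -4.651 2.918
vertex -3.544 -3.783 1.194
endloop
endfacet
facet normal 0.892 -0.172 -0.418
outer loop
vertex -2.667 -2.409 2.502
vertex -3.281 -4.935 2.229
vertex -3.544 -3.783 1.194
endloop
endfacet
facet normal -0.420 -0.658 -0.625
outer loop
vertex -3.544 -3.783 1.194
vertex -4.753 -4.651 2.918
vertex -5.016 -3.5 1.884
endloop
endfacet
facet normal -0.168 0.734 -0.658
outer loop
vertex -5.016 -3.5 1.884
vertex -2.667 -2.409 2.502
vertex -3.544 -3.783 1.194
endloop
endfacet
facet normal 0.167 -0.734 0.659
outer loop
vertex -3.281 -4.935 2.229
vertex -3.876 -3.277 4.226
vertex -4.753 -4.651 2.918
endloop
endfacet
facet normal 0.892 -0.172 -0.418
outer loop
vertex -2.404 -3.56 3.536
vertex -3.281 -4.935 2.229
vertex -2.667 -2.409 2.502
endloop
endfacet
facet normal 0.168 -0.733 0.659
outer loop
vertex -2.404 -3.56 3.536
vertex -3.876 -3.277 4.226
vertex -3.281 -4.935 2.229
endloop
endfacet
facet normal -0.892 0.172 0.418
outer loop
vertex -4.753 -4.651 2.918
vertex -3.876 -3.277 4.226
vertex -5.016 -3.5 1.884
endloop
endfacet
facet normal -0.167 0.733 -0.659
outer loop
vertex -4.139 -2.125 3.191
vertex -2.667 -2.409 2.502
vertex -5.016 -3.5 1.884
endloop
endfacet
facet normal -0.892 0.172 0.418
outer loop
vertex -5.016 -3.5 1.884
vertex -3.876 -3.277 4.226
vertex -4.139 -2.125 3.191
endloop
endfacet
facet normal 0.420 0.658 0.625
outer loop
vertex -4.139 -2.125 3.191
vertex -2.404 -3.56 3.536
vertex -2.667 -2.409 2.502
endloop
endfacet
facet normal 0.420 0.658 0.625
outer loop
vertex -3.876 -3.277 4.226
vertex -2.404 -3.56 3.536
vertex -4.139 -2.125 3.191
endloop
endfacet

endsolid
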